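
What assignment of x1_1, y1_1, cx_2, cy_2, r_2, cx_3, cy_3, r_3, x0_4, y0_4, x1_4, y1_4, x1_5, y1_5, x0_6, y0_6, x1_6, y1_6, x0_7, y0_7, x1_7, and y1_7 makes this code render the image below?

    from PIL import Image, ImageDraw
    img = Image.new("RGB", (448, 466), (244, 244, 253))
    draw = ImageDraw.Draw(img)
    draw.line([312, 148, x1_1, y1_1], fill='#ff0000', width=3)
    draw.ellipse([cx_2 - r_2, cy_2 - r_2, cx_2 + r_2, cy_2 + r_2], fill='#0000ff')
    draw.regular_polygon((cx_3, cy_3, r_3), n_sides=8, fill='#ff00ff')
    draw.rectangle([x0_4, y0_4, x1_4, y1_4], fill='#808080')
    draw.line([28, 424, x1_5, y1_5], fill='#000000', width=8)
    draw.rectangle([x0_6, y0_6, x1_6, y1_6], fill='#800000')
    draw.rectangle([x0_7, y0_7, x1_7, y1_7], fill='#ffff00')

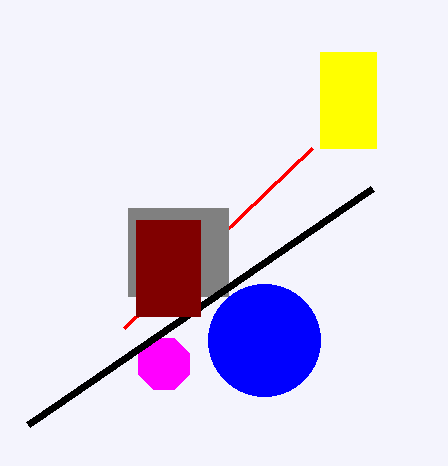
x1_1 = 124, y1_1 = 328, cx_2 = 264, cy_2 = 340, r_2 = 56, cx_3 = 164, cy_3 = 364, r_3 = 28, x0_4 = 128, y0_4 = 208, x1_4 = 228, y1_4 = 296, x1_5 = 372, y1_5 = 188, x0_6 = 136, y0_6 = 220, x1_6 = 200, y1_6 = 316, x0_7 = 320, y0_7 = 52, x1_7 = 376, y1_7 = 148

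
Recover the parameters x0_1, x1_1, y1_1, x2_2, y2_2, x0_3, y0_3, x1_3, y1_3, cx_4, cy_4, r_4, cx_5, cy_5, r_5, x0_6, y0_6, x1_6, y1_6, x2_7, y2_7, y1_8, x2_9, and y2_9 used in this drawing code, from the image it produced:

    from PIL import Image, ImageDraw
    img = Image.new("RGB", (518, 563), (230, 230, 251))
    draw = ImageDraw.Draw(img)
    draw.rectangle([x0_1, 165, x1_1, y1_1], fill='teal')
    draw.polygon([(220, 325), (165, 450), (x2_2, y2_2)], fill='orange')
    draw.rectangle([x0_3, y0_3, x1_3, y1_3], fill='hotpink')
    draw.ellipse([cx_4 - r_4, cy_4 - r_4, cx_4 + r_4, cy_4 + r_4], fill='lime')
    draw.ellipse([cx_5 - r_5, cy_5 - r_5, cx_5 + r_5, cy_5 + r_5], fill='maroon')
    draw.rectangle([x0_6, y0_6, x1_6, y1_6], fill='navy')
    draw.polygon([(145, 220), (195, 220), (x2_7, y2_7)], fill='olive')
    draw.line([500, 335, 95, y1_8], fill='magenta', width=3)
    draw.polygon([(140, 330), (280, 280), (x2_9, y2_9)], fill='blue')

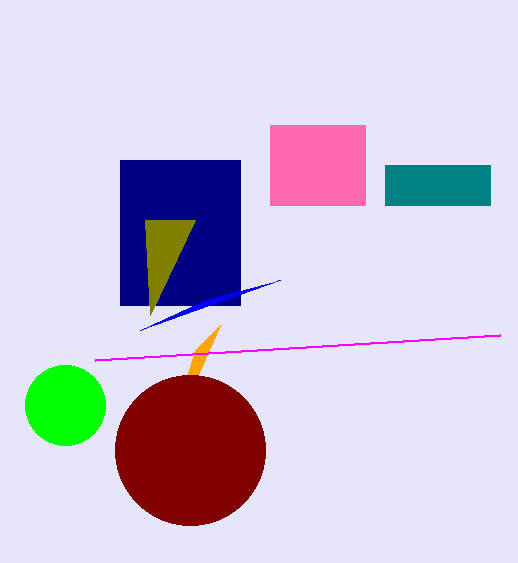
x0_1 = 385, x1_1 = 490, y1_1 = 205, x2_2 = 195, y2_2 = 350, x0_3 = 270, y0_3 = 125, x1_3 = 365, y1_3 = 205, cx_4 = 65, cy_4 = 405, r_4 = 40, cx_5 = 190, cy_5 = 450, r_5 = 75, x0_6 = 120, y0_6 = 160, x1_6 = 240, y1_6 = 305, x2_7 = 150, y2_7 = 315, y1_8 = 360, x2_9 = 205, y2_9 = 300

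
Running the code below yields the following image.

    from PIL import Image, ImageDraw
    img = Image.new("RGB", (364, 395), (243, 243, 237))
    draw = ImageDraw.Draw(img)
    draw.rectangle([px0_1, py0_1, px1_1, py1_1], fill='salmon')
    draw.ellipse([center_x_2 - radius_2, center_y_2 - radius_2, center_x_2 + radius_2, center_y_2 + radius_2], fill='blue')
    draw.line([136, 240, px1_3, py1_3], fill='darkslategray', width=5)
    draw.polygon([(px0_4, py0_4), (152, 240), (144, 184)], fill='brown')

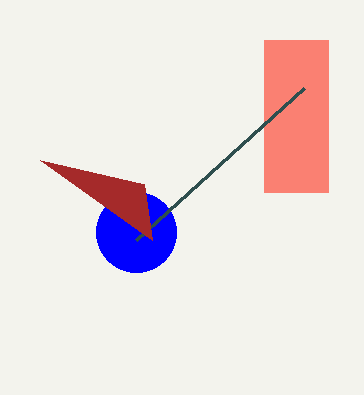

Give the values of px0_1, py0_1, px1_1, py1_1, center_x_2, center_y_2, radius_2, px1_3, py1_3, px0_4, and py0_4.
px0_1 = 264
py0_1 = 40
px1_1 = 328
py1_1 = 192
center_x_2 = 136
center_y_2 = 232
radius_2 = 40
px1_3 = 304
py1_3 = 88
px0_4 = 40
py0_4 = 160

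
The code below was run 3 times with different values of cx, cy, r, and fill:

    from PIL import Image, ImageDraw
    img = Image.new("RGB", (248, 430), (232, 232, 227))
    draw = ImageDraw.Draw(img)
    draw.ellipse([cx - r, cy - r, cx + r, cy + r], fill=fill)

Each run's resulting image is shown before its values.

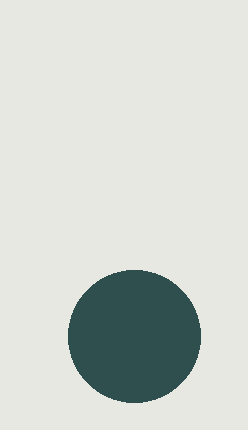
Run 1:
cx = 134, cy = 336, r = 66, fill = 'darkslategray'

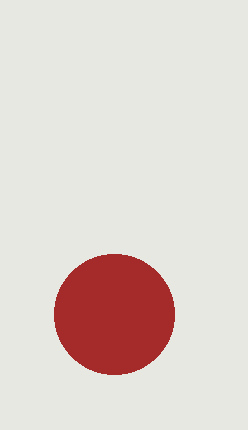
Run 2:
cx = 114
cy = 314
r = 60
fill = 'brown'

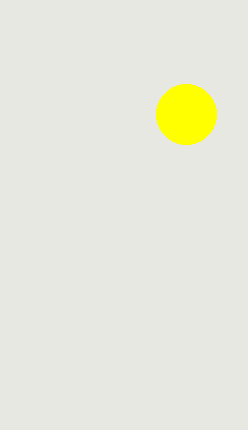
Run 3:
cx = 186
cy = 114
r = 30
fill = 'yellow'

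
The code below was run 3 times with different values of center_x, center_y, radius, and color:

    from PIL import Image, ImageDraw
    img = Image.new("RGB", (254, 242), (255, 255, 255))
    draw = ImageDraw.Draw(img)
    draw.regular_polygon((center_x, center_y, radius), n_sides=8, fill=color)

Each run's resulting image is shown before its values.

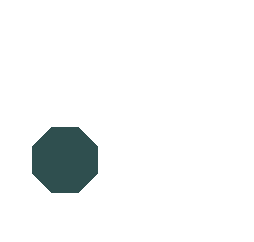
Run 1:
center_x = 65
center_y = 160
radius = 35
color = 'darkslategray'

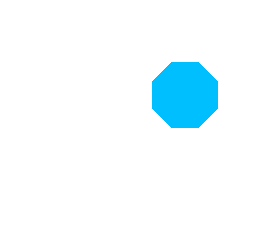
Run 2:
center_x = 185
center_y = 95
radius = 35
color = 'deepskyblue'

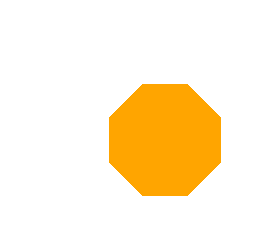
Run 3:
center_x = 165
center_y = 140
radius = 60
color = 'orange'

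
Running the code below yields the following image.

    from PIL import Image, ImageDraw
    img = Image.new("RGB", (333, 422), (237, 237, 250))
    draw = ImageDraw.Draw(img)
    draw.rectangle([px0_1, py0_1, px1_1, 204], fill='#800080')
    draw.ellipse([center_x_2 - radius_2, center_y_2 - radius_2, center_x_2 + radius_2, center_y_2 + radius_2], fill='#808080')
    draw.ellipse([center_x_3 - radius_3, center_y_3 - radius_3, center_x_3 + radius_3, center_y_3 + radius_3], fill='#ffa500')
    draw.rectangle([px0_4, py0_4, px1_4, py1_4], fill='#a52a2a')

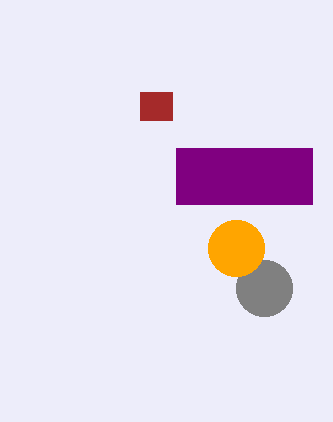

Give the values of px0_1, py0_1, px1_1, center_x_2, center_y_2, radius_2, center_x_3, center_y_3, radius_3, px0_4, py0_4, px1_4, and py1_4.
px0_1 = 176
py0_1 = 148
px1_1 = 312
center_x_2 = 264
center_y_2 = 288
radius_2 = 28
center_x_3 = 236
center_y_3 = 248
radius_3 = 28
px0_4 = 140
py0_4 = 92
px1_4 = 172
py1_4 = 120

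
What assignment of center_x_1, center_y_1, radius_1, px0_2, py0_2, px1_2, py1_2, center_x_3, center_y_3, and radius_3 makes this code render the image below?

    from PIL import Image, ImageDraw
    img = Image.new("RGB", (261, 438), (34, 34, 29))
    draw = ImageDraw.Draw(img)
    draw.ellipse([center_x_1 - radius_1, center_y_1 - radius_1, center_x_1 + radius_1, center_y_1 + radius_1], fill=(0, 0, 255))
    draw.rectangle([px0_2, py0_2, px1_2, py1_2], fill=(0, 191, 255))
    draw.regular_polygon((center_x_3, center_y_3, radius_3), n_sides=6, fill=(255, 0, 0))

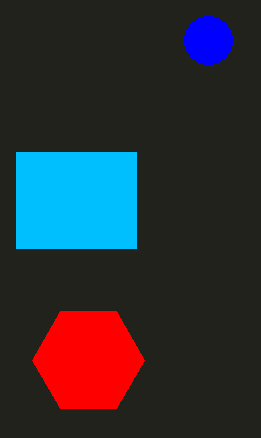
center_x_1 = 208, center_y_1 = 40, radius_1 = 24, px0_2 = 16, py0_2 = 152, px1_2 = 136, py1_2 = 248, center_x_3 = 88, center_y_3 = 360, radius_3 = 56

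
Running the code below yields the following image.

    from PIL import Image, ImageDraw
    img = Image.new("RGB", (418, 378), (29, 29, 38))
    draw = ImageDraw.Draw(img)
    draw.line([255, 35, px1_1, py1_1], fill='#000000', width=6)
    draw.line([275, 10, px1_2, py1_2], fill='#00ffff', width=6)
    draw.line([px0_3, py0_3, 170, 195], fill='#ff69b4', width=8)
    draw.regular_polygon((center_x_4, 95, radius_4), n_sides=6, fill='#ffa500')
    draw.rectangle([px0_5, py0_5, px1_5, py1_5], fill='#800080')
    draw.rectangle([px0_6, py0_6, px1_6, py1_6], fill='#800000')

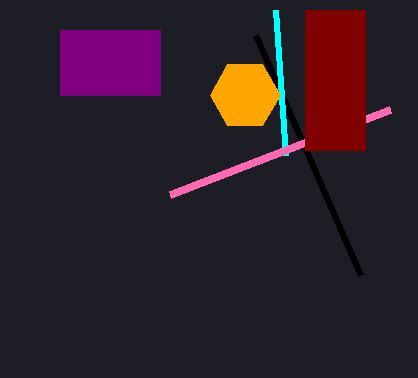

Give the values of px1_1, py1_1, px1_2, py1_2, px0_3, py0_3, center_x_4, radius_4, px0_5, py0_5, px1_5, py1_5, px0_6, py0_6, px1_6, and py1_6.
px1_1 = 360; py1_1 = 275; px1_2 = 285; py1_2 = 155; px0_3 = 390; py0_3 = 110; center_x_4 = 245; radius_4 = 35; px0_5 = 60; py0_5 = 30; px1_5 = 160; py1_5 = 95; px0_6 = 305; py0_6 = 10; px1_6 = 365; py1_6 = 150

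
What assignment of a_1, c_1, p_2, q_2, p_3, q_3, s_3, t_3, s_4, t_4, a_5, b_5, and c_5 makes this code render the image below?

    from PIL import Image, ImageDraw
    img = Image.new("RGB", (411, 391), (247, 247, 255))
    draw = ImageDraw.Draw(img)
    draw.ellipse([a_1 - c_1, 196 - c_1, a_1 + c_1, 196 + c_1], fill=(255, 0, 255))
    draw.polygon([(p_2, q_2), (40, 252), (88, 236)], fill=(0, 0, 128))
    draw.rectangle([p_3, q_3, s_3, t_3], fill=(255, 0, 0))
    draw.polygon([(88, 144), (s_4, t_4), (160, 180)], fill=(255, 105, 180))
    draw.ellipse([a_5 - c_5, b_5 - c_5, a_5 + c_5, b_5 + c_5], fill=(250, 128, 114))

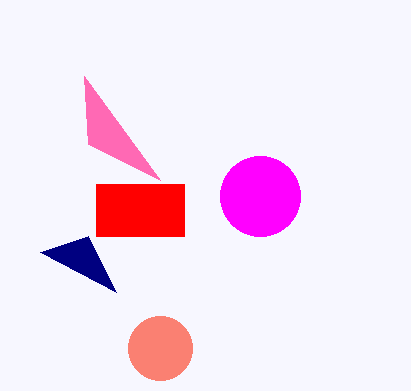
a_1 = 260
c_1 = 40
p_2 = 116
q_2 = 292
p_3 = 96
q_3 = 184
s_3 = 184
t_3 = 236
s_4 = 84
t_4 = 76
a_5 = 160
b_5 = 348
c_5 = 32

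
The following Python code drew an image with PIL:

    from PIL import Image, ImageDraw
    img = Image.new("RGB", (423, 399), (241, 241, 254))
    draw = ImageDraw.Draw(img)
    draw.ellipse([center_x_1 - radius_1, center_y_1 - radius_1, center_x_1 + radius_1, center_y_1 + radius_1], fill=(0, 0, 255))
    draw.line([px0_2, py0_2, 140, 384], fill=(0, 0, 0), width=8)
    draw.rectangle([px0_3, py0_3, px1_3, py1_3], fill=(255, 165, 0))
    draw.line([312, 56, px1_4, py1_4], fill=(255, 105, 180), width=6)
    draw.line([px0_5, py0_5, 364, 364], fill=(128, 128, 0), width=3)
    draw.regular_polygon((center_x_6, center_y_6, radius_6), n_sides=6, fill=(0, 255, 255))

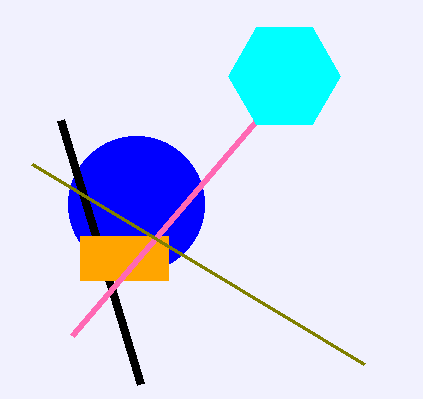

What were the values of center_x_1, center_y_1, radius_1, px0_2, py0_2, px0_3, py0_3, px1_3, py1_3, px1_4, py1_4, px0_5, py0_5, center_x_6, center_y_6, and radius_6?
center_x_1 = 136
center_y_1 = 204
radius_1 = 68
px0_2 = 60
py0_2 = 120
px0_3 = 80
py0_3 = 236
px1_3 = 168
py1_3 = 280
px1_4 = 72
py1_4 = 336
px0_5 = 32
py0_5 = 164
center_x_6 = 284
center_y_6 = 76
radius_6 = 56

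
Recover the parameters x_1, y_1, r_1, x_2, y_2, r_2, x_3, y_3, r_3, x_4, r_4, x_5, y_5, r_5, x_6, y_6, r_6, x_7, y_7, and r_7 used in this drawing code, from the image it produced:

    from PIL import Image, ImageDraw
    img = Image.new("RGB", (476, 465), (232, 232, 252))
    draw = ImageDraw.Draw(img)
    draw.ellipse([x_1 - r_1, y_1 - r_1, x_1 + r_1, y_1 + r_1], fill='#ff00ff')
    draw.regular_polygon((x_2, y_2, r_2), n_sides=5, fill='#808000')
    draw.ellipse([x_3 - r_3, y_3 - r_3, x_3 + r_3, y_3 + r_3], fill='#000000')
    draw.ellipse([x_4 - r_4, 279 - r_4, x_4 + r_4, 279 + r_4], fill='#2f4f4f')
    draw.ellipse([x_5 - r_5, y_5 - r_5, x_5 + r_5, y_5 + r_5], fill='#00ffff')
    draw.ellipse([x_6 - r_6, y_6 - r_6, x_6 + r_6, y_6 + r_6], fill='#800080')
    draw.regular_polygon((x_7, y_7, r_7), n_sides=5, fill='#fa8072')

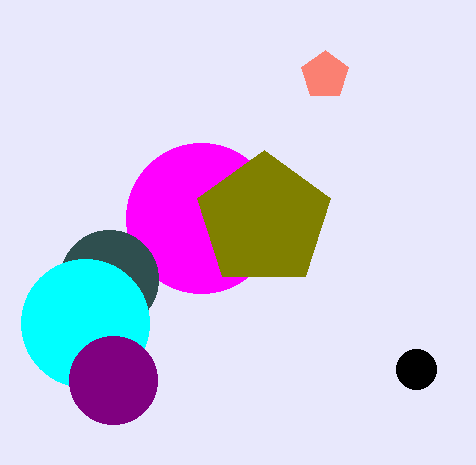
x_1 = 201
y_1 = 218
r_1 = 75
x_2 = 264
y_2 = 220
r_2 = 70
x_3 = 416
y_3 = 369
r_3 = 20
x_4 = 109
r_4 = 49
x_5 = 85
y_5 = 323
r_5 = 64
x_6 = 113
y_6 = 380
r_6 = 44
x_7 = 325
y_7 = 75
r_7 = 25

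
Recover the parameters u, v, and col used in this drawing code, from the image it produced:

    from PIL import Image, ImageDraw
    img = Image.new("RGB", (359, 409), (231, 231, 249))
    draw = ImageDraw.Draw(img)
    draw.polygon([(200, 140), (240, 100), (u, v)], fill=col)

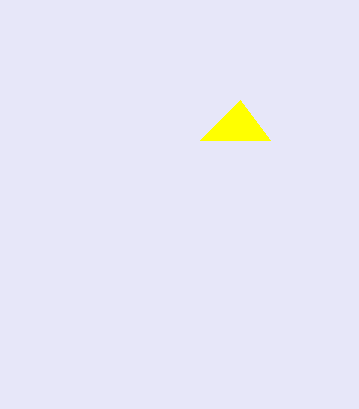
u = 270, v = 140, col = 'yellow'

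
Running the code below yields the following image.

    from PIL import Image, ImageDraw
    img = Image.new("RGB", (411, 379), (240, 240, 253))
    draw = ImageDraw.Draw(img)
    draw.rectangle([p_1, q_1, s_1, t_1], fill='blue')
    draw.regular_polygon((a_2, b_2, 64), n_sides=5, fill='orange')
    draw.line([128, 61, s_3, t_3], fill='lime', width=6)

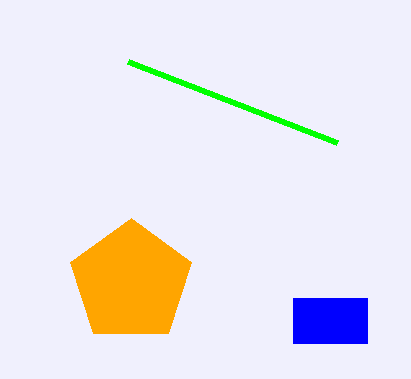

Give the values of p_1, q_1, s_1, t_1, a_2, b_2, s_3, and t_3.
p_1 = 293
q_1 = 298
s_1 = 367
t_1 = 343
a_2 = 131
b_2 = 282
s_3 = 337
t_3 = 142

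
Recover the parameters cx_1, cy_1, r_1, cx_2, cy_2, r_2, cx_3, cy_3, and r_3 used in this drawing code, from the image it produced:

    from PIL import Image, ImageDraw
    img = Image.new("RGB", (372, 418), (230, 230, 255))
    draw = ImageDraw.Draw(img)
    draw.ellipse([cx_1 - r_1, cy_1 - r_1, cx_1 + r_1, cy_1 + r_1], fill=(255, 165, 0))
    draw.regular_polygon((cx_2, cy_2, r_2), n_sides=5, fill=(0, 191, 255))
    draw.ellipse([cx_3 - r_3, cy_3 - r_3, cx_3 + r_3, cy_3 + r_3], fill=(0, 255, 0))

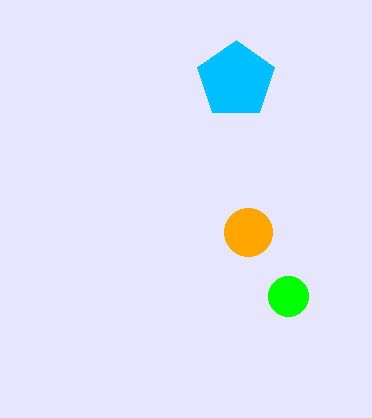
cx_1 = 248; cy_1 = 232; r_1 = 24; cx_2 = 236; cy_2 = 80; r_2 = 40; cx_3 = 288; cy_3 = 296; r_3 = 20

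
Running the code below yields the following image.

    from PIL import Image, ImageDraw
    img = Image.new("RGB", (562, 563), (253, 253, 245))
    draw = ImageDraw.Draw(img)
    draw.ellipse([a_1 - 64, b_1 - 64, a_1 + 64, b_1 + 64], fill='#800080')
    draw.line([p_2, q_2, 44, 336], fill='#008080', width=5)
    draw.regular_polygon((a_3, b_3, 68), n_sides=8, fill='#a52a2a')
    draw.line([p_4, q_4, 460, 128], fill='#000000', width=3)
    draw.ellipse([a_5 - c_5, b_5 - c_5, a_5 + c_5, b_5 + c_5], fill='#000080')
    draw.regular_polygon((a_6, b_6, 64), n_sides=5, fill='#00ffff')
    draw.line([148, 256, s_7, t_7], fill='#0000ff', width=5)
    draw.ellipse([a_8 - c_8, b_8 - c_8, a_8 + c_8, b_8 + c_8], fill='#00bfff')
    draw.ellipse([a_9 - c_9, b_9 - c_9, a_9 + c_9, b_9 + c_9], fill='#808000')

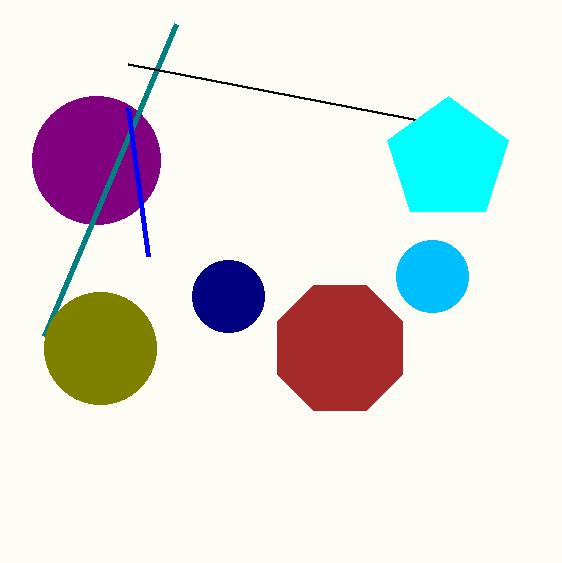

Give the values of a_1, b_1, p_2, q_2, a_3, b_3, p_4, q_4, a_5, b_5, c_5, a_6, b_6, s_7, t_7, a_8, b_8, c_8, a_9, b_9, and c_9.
a_1 = 96; b_1 = 160; p_2 = 176; q_2 = 24; a_3 = 340; b_3 = 348; p_4 = 128; q_4 = 64; a_5 = 228; b_5 = 296; c_5 = 36; a_6 = 448; b_6 = 160; s_7 = 128; t_7 = 108; a_8 = 432; b_8 = 276; c_8 = 36; a_9 = 100; b_9 = 348; c_9 = 56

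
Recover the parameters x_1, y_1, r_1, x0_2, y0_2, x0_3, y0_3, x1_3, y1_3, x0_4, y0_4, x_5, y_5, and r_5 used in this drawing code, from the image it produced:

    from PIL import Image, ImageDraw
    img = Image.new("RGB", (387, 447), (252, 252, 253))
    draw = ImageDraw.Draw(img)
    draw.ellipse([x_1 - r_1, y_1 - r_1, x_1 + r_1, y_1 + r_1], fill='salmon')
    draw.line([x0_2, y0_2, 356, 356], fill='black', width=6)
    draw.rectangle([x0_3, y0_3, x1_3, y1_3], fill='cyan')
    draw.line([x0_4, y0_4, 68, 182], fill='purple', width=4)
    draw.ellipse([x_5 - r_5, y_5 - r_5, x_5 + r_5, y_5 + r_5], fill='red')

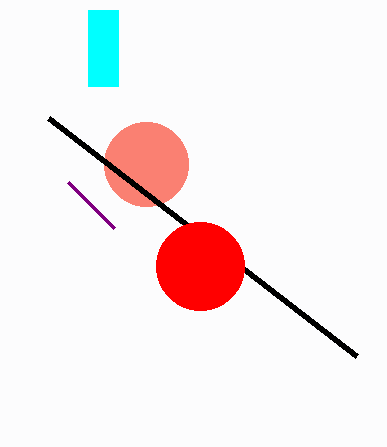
x_1 = 146, y_1 = 164, r_1 = 42, x0_2 = 48, y0_2 = 118, x0_3 = 88, y0_3 = 10, x1_3 = 118, y1_3 = 86, x0_4 = 114, y0_4 = 228, x_5 = 200, y_5 = 266, r_5 = 44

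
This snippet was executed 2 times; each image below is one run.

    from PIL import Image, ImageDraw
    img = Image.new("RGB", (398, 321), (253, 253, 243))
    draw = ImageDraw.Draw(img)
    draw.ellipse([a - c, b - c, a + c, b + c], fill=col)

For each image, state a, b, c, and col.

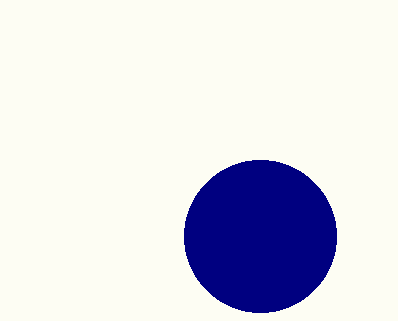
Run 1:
a = 260, b = 236, c = 76, col = 'navy'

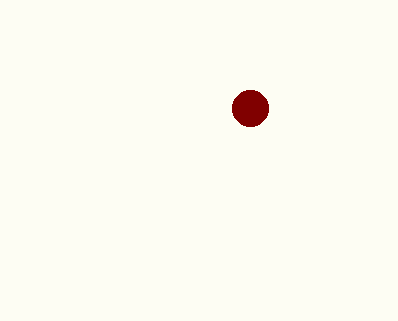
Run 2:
a = 250
b = 108
c = 18
col = 'maroon'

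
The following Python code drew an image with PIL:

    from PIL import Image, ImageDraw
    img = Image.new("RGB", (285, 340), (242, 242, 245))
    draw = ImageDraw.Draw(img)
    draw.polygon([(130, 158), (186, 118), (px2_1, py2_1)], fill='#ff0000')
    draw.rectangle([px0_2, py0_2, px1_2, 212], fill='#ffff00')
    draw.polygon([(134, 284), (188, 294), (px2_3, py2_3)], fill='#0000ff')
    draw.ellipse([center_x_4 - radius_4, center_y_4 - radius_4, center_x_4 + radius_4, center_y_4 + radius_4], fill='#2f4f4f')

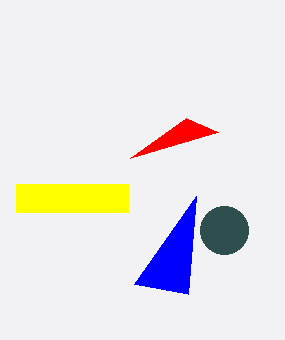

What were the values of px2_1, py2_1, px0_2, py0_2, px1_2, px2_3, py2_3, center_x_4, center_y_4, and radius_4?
px2_1 = 218
py2_1 = 132
px0_2 = 16
py0_2 = 184
px1_2 = 128
px2_3 = 196
py2_3 = 196
center_x_4 = 224
center_y_4 = 230
radius_4 = 24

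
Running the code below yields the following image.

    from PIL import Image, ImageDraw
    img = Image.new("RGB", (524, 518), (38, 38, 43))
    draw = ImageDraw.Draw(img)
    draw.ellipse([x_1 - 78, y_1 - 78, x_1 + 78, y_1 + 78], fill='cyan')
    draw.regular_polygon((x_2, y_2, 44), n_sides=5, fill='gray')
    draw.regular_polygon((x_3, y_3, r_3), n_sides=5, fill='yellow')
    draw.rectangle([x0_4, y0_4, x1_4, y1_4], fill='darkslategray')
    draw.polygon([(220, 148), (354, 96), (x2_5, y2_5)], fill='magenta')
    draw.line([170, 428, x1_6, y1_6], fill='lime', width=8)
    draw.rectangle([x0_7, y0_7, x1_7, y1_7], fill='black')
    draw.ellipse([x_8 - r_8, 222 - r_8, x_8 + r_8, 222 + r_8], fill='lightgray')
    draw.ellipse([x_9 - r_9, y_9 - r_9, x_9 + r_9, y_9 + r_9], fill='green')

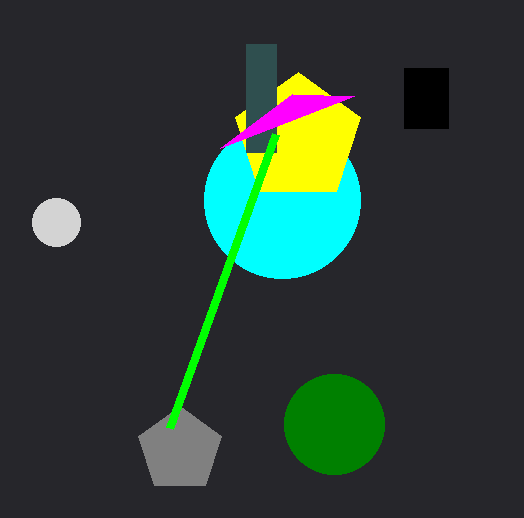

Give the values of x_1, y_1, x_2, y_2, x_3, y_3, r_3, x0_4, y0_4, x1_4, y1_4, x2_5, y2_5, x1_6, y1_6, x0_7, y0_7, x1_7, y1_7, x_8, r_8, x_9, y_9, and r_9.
x_1 = 282, y_1 = 200, x_2 = 180, y_2 = 450, x_3 = 298, y_3 = 138, r_3 = 66, x0_4 = 246, y0_4 = 44, x1_4 = 276, y1_4 = 152, x2_5 = 292, y2_5 = 94, x1_6 = 276, y1_6 = 134, x0_7 = 404, y0_7 = 68, x1_7 = 448, y1_7 = 128, x_8 = 56, r_8 = 24, x_9 = 334, y_9 = 424, r_9 = 50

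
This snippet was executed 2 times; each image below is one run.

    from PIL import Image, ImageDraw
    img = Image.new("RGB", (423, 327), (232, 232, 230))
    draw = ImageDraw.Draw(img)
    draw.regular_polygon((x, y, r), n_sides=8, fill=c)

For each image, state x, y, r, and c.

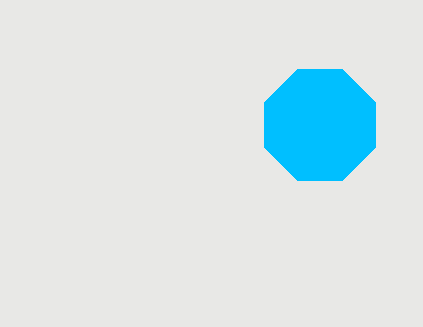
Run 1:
x = 320; y = 125; r = 60; c = 'deepskyblue'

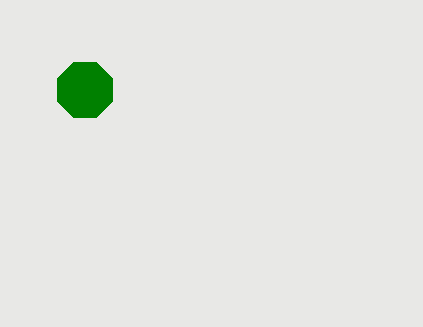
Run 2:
x = 85, y = 90, r = 30, c = 'green'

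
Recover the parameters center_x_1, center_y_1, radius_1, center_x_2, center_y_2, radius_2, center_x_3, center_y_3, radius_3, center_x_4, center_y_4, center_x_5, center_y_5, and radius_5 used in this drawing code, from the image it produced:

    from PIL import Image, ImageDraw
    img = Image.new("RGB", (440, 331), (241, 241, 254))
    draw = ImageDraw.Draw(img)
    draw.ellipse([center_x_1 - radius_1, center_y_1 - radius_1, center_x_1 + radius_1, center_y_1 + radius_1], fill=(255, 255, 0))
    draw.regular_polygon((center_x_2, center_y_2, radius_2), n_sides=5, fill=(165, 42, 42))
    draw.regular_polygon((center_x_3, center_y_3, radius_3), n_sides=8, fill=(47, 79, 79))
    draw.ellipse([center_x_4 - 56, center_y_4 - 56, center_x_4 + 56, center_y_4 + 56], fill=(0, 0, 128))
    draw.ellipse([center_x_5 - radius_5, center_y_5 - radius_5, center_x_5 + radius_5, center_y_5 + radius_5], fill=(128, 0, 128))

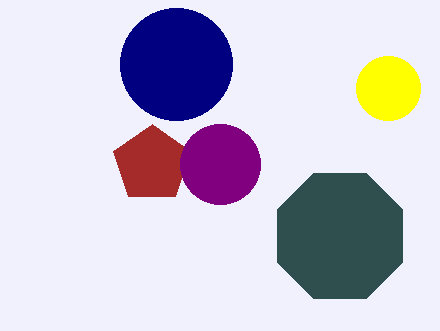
center_x_1 = 388; center_y_1 = 88; radius_1 = 32; center_x_2 = 152; center_y_2 = 164; radius_2 = 40; center_x_3 = 340; center_y_3 = 236; radius_3 = 68; center_x_4 = 176; center_y_4 = 64; center_x_5 = 220; center_y_5 = 164; radius_5 = 40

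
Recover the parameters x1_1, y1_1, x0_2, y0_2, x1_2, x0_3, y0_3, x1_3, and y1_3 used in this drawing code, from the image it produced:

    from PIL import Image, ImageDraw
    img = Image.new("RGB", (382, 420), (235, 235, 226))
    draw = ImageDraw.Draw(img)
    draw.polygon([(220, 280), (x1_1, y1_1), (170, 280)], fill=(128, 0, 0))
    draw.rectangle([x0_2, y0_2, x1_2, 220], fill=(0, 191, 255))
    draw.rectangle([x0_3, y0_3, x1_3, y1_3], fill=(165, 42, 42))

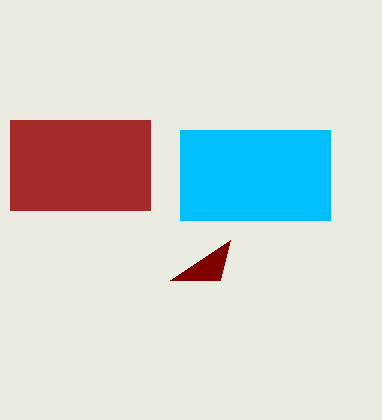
x1_1 = 230, y1_1 = 240, x0_2 = 180, y0_2 = 130, x1_2 = 330, x0_3 = 10, y0_3 = 120, x1_3 = 150, y1_3 = 210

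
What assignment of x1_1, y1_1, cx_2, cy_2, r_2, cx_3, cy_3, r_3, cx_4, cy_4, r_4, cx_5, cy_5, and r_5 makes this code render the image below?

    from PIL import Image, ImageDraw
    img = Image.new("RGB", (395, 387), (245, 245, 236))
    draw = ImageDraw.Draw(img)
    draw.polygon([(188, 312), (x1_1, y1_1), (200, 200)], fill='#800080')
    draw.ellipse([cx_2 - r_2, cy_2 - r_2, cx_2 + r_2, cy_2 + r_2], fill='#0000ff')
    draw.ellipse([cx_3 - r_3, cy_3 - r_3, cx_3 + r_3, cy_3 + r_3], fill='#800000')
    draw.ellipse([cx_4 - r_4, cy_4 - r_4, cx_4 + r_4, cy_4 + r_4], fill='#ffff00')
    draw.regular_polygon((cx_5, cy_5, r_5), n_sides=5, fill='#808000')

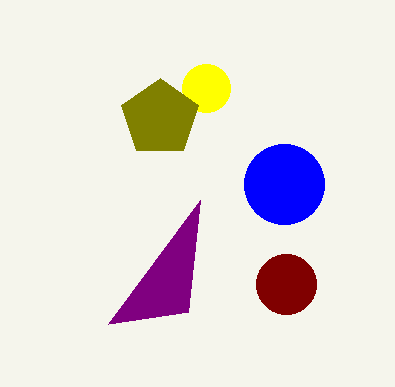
x1_1 = 108; y1_1 = 324; cx_2 = 284; cy_2 = 184; r_2 = 40; cx_3 = 286; cy_3 = 284; r_3 = 30; cx_4 = 206; cy_4 = 88; r_4 = 24; cx_5 = 160; cy_5 = 118; r_5 = 40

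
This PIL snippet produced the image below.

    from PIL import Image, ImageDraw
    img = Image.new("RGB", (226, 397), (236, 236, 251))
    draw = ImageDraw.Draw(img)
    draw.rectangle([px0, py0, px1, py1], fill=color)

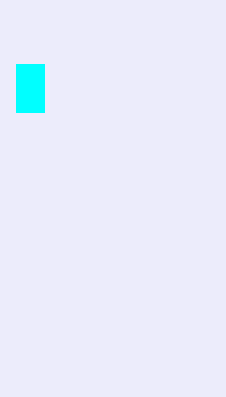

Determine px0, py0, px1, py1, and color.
px0 = 16; py0 = 64; px1 = 44; py1 = 112; color = 'cyan'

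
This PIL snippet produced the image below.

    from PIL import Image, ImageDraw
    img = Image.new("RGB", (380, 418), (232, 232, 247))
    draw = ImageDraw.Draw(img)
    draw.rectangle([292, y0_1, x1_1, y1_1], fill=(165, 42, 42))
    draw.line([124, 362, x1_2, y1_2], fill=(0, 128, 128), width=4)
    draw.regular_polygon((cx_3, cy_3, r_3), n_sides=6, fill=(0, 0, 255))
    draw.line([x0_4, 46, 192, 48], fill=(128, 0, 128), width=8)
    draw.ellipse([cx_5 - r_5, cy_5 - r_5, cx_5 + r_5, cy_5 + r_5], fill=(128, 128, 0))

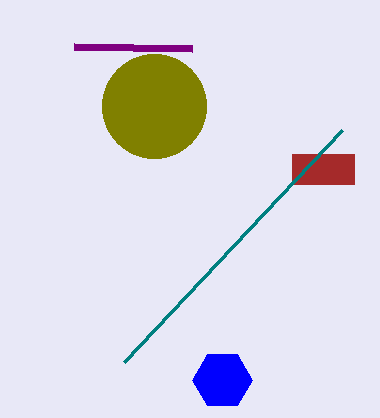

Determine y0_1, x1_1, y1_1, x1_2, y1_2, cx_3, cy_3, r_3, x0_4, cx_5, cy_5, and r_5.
y0_1 = 154
x1_1 = 354
y1_1 = 184
x1_2 = 342
y1_2 = 130
cx_3 = 222
cy_3 = 380
r_3 = 30
x0_4 = 74
cx_5 = 154
cy_5 = 106
r_5 = 52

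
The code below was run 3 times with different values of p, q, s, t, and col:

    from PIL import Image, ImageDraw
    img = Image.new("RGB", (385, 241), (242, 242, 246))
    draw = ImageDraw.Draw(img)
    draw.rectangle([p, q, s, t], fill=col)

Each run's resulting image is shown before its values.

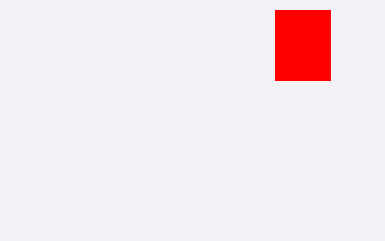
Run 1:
p = 275
q = 10
s = 330
t = 80
col = 'red'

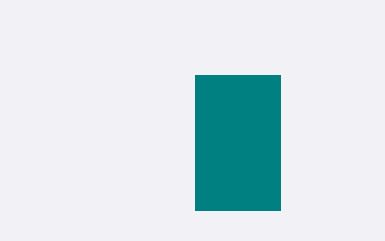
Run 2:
p = 195; q = 75; s = 280; t = 210; col = 'teal'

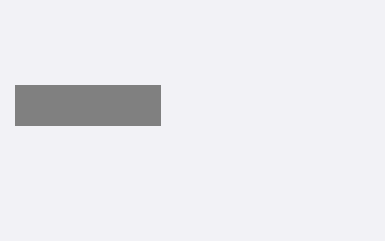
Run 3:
p = 15
q = 85
s = 160
t = 125
col = 'gray'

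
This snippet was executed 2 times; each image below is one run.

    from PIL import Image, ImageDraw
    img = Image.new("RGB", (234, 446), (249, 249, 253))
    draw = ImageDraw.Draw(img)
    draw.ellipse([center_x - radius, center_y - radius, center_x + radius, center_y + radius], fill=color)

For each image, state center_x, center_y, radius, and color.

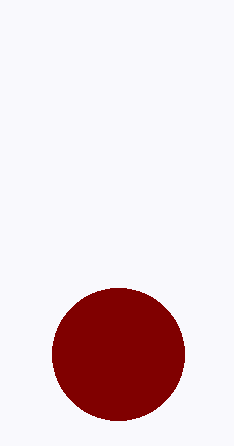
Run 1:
center_x = 118; center_y = 354; radius = 66; color = 'maroon'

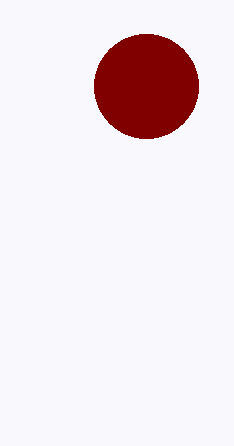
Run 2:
center_x = 146; center_y = 86; radius = 52; color = 'maroon'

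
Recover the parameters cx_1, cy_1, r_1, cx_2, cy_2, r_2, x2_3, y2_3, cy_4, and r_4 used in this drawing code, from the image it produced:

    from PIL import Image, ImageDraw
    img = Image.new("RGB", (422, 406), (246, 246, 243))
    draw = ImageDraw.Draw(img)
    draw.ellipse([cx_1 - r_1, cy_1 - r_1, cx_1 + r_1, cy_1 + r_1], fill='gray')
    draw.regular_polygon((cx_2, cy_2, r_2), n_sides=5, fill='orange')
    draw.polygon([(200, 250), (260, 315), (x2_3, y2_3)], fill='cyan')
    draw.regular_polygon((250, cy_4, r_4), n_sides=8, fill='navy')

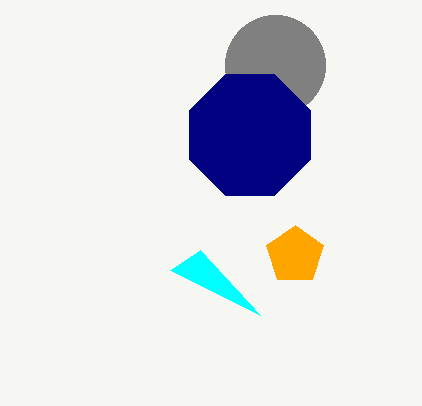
cx_1 = 275; cy_1 = 65; r_1 = 50; cx_2 = 295; cy_2 = 255; r_2 = 30; x2_3 = 170; y2_3 = 270; cy_4 = 135; r_4 = 65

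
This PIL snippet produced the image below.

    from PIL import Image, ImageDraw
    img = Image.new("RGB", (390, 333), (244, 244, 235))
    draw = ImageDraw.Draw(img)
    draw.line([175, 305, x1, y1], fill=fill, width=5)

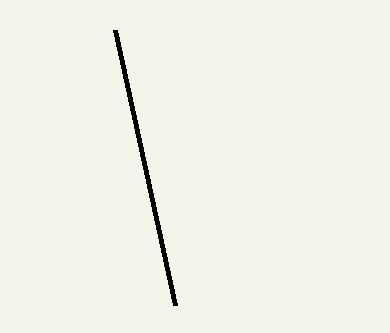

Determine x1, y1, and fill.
x1 = 115; y1 = 30; fill = 'black'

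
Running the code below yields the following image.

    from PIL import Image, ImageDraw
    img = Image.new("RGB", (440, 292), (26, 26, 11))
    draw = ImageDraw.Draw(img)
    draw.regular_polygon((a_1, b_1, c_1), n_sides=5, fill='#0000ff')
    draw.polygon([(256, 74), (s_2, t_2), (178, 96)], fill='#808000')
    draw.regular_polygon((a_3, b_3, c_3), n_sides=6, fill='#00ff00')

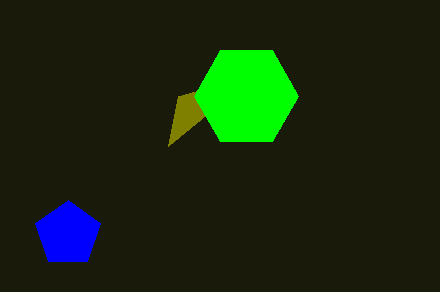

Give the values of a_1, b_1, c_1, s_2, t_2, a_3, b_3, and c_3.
a_1 = 68, b_1 = 234, c_1 = 34, s_2 = 168, t_2 = 146, a_3 = 246, b_3 = 96, c_3 = 52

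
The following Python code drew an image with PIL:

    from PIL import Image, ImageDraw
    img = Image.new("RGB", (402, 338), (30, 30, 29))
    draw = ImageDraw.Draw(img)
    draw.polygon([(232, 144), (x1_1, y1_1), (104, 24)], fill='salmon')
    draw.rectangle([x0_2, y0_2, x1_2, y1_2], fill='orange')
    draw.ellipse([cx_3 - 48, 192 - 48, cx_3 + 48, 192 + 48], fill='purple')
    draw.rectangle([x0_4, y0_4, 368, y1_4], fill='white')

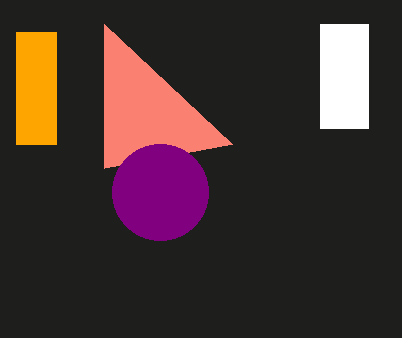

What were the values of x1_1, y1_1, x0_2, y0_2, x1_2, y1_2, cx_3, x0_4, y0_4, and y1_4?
x1_1 = 104
y1_1 = 168
x0_2 = 16
y0_2 = 32
x1_2 = 56
y1_2 = 144
cx_3 = 160
x0_4 = 320
y0_4 = 24
y1_4 = 128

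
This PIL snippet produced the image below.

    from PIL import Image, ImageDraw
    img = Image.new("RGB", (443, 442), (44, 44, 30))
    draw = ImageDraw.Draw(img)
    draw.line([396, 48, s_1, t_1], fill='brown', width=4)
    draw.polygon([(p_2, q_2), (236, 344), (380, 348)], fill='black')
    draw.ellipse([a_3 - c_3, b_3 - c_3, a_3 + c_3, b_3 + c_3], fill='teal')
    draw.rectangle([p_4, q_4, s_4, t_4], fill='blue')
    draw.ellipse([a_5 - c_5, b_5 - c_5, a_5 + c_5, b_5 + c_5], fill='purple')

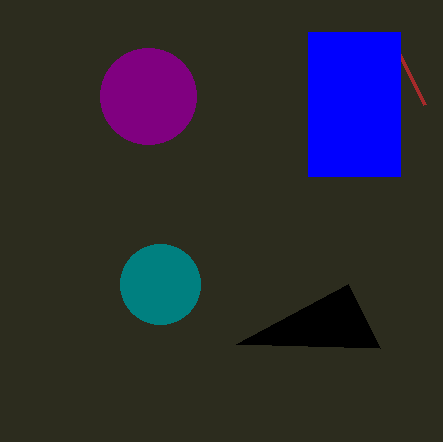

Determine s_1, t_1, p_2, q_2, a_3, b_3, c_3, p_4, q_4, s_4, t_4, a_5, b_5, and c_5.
s_1 = 424
t_1 = 104
p_2 = 348
q_2 = 284
a_3 = 160
b_3 = 284
c_3 = 40
p_4 = 308
q_4 = 32
s_4 = 400
t_4 = 176
a_5 = 148
b_5 = 96
c_5 = 48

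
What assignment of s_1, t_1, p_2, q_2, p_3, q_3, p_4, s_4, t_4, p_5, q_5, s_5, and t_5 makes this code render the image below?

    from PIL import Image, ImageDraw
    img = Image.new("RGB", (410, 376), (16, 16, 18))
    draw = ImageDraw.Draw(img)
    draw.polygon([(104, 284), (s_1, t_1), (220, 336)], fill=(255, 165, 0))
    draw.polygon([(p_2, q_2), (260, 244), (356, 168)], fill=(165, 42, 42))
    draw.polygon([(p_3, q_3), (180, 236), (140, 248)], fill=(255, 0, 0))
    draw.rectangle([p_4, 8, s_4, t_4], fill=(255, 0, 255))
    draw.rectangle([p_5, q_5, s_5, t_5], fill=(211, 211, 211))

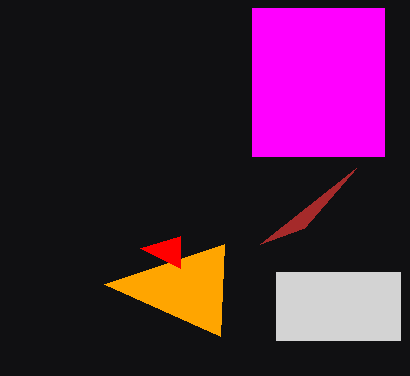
s_1 = 224
t_1 = 244
p_2 = 304
q_2 = 228
p_3 = 180
q_3 = 268
p_4 = 252
s_4 = 384
t_4 = 156
p_5 = 276
q_5 = 272
s_5 = 400
t_5 = 340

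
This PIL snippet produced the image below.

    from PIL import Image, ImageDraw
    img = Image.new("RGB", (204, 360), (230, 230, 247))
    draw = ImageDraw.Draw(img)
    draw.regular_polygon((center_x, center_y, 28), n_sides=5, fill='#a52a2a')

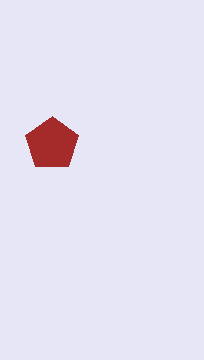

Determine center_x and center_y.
center_x = 52, center_y = 144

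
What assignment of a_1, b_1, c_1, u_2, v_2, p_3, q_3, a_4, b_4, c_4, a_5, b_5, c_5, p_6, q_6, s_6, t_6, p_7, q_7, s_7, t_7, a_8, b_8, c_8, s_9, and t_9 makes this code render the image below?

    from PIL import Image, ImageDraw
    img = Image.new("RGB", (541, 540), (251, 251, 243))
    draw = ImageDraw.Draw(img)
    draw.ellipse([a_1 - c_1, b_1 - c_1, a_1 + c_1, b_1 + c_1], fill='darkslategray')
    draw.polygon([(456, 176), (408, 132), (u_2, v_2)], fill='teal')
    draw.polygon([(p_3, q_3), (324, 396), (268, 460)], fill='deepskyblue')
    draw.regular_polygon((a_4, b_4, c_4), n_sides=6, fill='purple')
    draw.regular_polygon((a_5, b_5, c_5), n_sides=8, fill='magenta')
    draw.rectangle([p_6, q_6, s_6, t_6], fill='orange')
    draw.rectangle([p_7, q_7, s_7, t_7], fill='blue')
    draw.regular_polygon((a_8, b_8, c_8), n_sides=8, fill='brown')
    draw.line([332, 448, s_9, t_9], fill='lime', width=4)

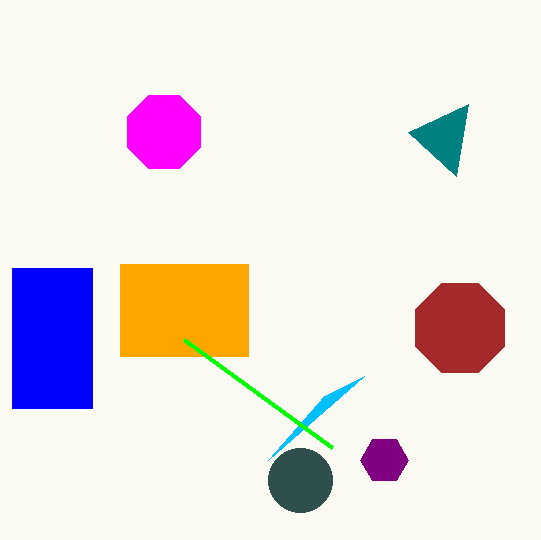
a_1 = 300, b_1 = 480, c_1 = 32, u_2 = 468, v_2 = 104, p_3 = 364, q_3 = 376, a_4 = 384, b_4 = 460, c_4 = 24, a_5 = 164, b_5 = 132, c_5 = 40, p_6 = 120, q_6 = 264, s_6 = 248, t_6 = 356, p_7 = 12, q_7 = 268, s_7 = 92, t_7 = 408, a_8 = 460, b_8 = 328, c_8 = 48, s_9 = 184, t_9 = 340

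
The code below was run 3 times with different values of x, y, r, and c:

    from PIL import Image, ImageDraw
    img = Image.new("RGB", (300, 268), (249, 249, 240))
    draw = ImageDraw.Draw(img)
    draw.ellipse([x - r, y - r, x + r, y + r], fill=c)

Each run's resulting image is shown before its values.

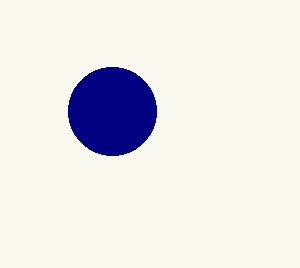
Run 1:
x = 112, y = 111, r = 44, c = 'navy'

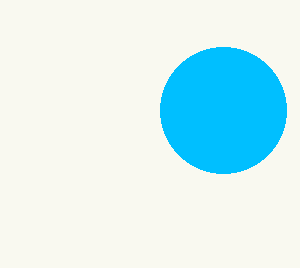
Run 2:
x = 223; y = 110; r = 63; c = 'deepskyblue'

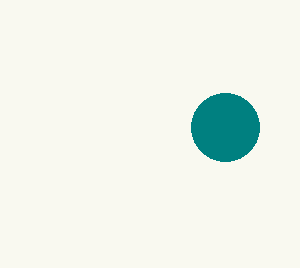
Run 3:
x = 225
y = 127
r = 34
c = 'teal'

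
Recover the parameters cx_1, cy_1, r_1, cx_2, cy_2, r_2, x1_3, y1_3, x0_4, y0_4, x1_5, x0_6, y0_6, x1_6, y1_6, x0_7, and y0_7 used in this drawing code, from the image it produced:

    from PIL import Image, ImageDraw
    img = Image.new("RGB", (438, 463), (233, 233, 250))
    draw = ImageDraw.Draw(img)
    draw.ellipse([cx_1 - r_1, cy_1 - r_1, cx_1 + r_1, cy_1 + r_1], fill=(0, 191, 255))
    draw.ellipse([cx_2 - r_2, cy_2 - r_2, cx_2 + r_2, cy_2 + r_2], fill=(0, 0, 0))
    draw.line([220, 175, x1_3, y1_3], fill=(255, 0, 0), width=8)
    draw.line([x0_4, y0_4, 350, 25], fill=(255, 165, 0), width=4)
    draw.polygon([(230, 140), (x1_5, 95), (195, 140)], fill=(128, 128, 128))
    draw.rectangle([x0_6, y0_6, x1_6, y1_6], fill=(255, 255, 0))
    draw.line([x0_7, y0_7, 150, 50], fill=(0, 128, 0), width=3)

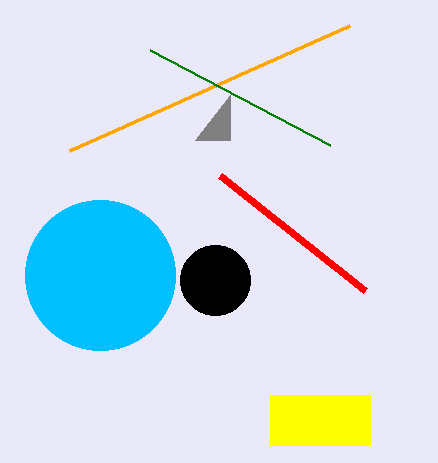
cx_1 = 100
cy_1 = 275
r_1 = 75
cx_2 = 215
cy_2 = 280
r_2 = 35
x1_3 = 365
y1_3 = 290
x0_4 = 70
y0_4 = 150
x1_5 = 230
x0_6 = 270
y0_6 = 395
x1_6 = 370
y1_6 = 445
x0_7 = 330
y0_7 = 145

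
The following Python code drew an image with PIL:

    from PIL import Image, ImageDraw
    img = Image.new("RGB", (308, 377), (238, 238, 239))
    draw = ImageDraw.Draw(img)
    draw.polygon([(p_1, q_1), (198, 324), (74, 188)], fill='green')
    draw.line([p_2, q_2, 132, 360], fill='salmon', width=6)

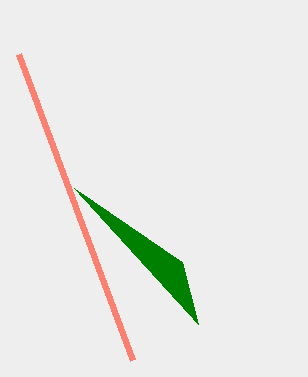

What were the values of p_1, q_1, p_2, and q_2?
p_1 = 182; q_1 = 262; p_2 = 18; q_2 = 54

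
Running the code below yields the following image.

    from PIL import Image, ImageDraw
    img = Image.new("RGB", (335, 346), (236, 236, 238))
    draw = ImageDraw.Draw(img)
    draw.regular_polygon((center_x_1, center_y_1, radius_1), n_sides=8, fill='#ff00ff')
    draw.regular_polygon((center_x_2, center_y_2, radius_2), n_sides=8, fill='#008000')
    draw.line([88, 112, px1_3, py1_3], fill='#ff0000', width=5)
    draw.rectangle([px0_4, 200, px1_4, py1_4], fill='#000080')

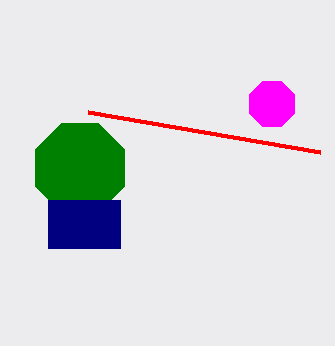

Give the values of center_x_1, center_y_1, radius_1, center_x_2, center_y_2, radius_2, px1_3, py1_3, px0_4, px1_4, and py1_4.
center_x_1 = 272
center_y_1 = 104
radius_1 = 24
center_x_2 = 80
center_y_2 = 168
radius_2 = 48
px1_3 = 320
py1_3 = 152
px0_4 = 48
px1_4 = 120
py1_4 = 248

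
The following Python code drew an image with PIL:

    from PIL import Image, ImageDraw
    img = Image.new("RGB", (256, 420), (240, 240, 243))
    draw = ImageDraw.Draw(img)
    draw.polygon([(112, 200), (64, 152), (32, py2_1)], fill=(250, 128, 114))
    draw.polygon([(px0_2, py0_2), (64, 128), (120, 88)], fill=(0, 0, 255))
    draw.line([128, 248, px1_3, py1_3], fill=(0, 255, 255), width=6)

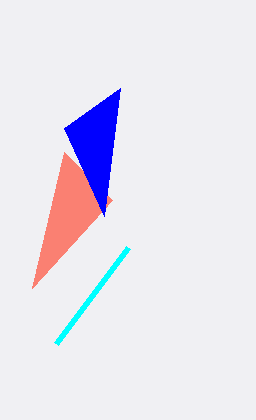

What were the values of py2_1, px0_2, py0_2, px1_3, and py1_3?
py2_1 = 288
px0_2 = 104
py0_2 = 216
px1_3 = 56
py1_3 = 344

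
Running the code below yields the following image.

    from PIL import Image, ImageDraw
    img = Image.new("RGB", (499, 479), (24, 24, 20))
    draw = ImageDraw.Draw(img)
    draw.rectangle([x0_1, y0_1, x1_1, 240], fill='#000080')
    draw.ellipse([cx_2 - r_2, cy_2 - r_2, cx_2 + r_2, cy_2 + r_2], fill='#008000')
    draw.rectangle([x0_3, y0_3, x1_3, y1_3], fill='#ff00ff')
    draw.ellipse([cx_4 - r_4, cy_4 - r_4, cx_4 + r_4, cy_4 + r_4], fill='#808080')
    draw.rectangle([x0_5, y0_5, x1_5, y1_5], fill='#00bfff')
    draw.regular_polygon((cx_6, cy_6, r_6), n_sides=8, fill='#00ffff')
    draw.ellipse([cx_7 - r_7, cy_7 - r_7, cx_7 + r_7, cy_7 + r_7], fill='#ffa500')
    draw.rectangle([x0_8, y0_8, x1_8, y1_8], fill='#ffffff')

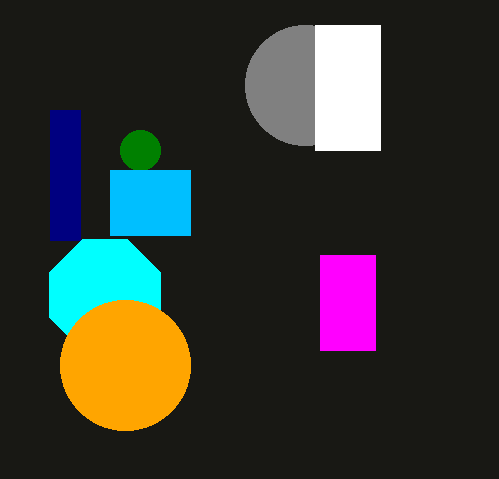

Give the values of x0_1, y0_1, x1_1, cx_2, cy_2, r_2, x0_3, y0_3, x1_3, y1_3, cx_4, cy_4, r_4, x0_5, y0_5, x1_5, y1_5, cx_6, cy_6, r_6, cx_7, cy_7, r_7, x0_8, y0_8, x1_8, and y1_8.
x0_1 = 50, y0_1 = 110, x1_1 = 80, cx_2 = 140, cy_2 = 150, r_2 = 20, x0_3 = 320, y0_3 = 255, x1_3 = 375, y1_3 = 350, cx_4 = 305, cy_4 = 85, r_4 = 60, x0_5 = 110, y0_5 = 170, x1_5 = 190, y1_5 = 235, cx_6 = 105, cy_6 = 295, r_6 = 60, cx_7 = 125, cy_7 = 365, r_7 = 65, x0_8 = 315, y0_8 = 25, x1_8 = 380, y1_8 = 150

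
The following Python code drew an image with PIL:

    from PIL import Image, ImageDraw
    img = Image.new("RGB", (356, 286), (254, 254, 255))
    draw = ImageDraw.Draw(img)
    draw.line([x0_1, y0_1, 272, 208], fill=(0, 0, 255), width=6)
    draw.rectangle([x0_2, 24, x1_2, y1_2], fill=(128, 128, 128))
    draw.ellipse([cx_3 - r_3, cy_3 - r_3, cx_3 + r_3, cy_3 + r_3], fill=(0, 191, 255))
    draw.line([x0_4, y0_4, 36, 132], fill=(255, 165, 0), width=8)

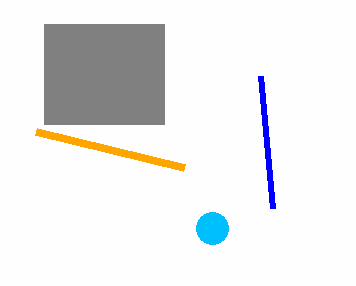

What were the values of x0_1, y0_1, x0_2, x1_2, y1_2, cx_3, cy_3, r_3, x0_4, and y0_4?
x0_1 = 260, y0_1 = 76, x0_2 = 44, x1_2 = 164, y1_2 = 124, cx_3 = 212, cy_3 = 228, r_3 = 16, x0_4 = 184, y0_4 = 168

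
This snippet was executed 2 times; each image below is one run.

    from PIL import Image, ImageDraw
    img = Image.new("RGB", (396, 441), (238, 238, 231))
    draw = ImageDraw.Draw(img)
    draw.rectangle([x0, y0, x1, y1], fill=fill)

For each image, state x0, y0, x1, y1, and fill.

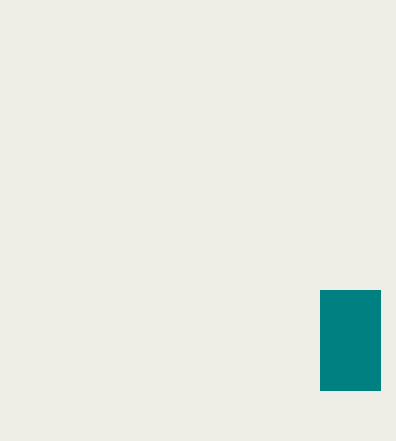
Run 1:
x0 = 320, y0 = 290, x1 = 380, y1 = 390, fill = 'teal'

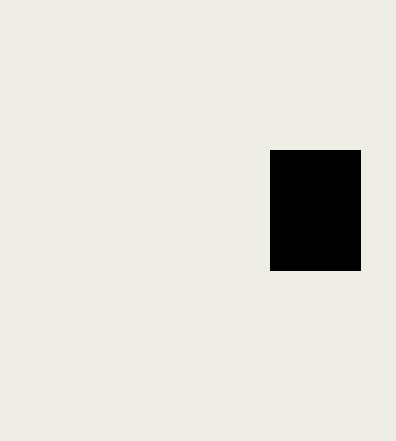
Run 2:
x0 = 270
y0 = 150
x1 = 360
y1 = 270
fill = 'black'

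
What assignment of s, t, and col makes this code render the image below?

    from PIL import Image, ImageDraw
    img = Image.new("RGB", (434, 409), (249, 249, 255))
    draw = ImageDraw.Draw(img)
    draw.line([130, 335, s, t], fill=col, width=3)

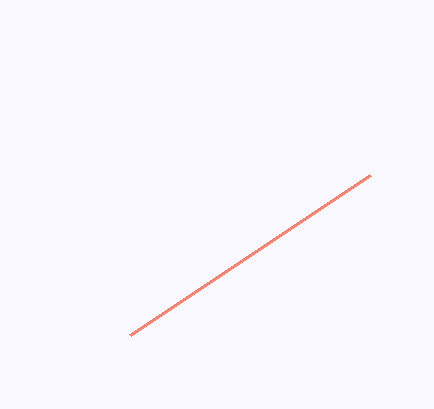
s = 370; t = 175; col = 'salmon'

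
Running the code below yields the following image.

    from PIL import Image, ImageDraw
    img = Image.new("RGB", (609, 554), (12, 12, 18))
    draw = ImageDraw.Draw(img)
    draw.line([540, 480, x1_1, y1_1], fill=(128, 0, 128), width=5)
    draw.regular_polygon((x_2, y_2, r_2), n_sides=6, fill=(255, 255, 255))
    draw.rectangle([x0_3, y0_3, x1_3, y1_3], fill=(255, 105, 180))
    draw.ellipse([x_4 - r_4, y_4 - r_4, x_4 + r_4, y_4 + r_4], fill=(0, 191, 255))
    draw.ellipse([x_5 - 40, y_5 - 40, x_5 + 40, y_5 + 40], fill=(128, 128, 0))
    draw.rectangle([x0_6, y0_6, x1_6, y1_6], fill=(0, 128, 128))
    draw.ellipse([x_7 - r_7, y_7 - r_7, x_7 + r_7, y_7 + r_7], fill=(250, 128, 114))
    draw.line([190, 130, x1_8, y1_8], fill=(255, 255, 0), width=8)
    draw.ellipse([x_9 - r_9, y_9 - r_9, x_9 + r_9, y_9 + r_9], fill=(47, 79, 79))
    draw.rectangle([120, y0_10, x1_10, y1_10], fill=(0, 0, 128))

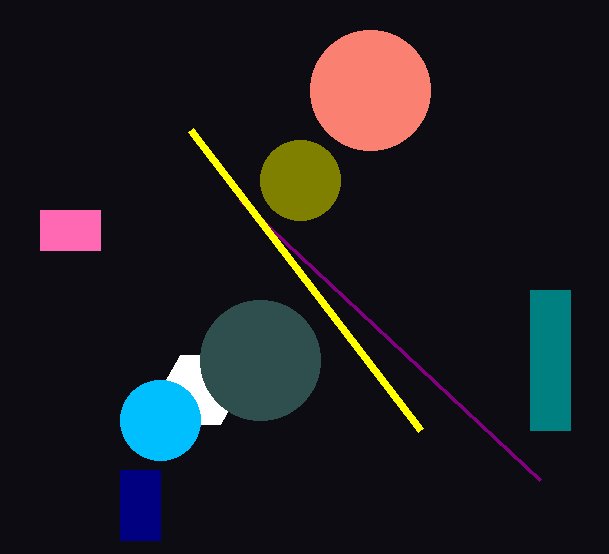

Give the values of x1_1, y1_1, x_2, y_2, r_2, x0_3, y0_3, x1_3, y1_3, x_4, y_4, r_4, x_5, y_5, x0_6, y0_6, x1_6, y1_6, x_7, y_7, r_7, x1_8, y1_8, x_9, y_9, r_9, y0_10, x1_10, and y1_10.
x1_1 = 240; y1_1 = 200; x_2 = 200; y_2 = 390; r_2 = 40; x0_3 = 40; y0_3 = 210; x1_3 = 100; y1_3 = 250; x_4 = 160; y_4 = 420; r_4 = 40; x_5 = 300; y_5 = 180; x0_6 = 530; y0_6 = 290; x1_6 = 570; y1_6 = 430; x_7 = 370; y_7 = 90; r_7 = 60; x1_8 = 420; y1_8 = 430; x_9 = 260; y_9 = 360; r_9 = 60; y0_10 = 470; x1_10 = 160; y1_10 = 540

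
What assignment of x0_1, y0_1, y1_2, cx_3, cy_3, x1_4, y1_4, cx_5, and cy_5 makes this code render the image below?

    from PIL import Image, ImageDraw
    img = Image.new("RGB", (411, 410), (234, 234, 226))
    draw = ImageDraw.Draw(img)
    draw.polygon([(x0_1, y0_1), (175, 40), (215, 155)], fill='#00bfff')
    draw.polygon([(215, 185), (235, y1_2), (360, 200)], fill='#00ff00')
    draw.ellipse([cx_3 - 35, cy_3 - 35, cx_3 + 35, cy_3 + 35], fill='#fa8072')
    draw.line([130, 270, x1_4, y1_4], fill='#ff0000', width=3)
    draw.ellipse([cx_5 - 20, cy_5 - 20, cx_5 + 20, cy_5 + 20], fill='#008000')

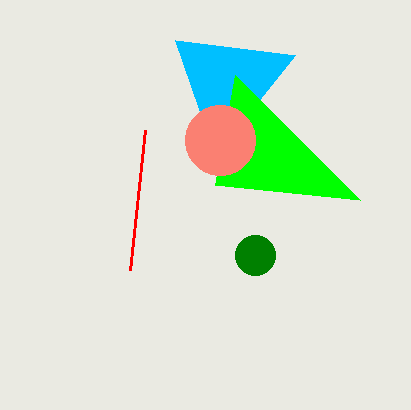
x0_1 = 295, y0_1 = 55, y1_2 = 75, cx_3 = 220, cy_3 = 140, x1_4 = 145, y1_4 = 130, cx_5 = 255, cy_5 = 255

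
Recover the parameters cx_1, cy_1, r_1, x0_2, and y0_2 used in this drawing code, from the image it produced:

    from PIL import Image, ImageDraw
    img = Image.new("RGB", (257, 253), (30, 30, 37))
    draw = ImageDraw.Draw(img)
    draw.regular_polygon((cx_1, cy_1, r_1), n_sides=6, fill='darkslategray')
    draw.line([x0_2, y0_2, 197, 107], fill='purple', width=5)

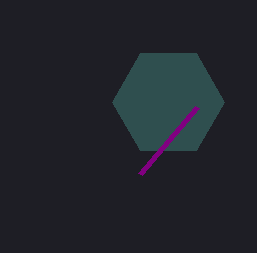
cx_1 = 168, cy_1 = 102, r_1 = 56, x0_2 = 140, y0_2 = 174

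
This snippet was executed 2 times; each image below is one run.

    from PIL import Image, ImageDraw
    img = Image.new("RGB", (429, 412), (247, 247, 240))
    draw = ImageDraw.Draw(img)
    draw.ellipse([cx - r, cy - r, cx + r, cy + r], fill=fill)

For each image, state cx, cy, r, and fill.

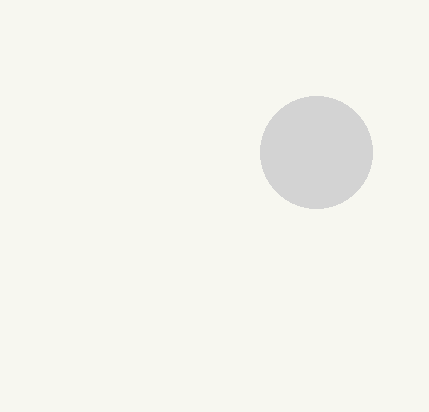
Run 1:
cx = 316; cy = 152; r = 56; fill = 'lightgray'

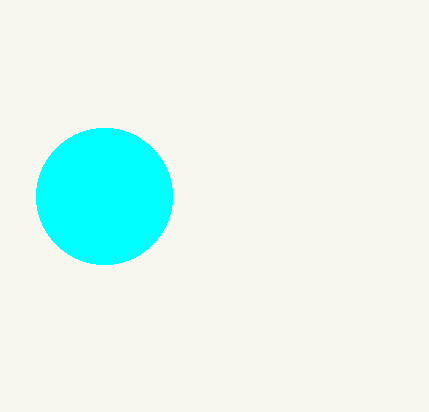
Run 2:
cx = 104; cy = 196; r = 68; fill = 'cyan'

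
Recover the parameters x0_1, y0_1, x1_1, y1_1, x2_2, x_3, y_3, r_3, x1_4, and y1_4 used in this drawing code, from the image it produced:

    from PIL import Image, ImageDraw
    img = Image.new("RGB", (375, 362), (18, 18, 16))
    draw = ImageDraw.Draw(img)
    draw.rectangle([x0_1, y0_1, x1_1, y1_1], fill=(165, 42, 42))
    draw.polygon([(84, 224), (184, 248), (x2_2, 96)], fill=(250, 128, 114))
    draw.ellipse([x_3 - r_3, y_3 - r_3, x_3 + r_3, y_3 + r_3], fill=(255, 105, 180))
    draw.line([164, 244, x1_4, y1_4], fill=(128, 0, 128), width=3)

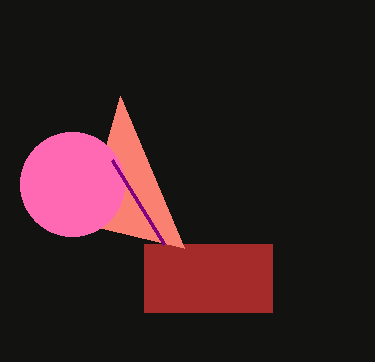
x0_1 = 144
y0_1 = 244
x1_1 = 272
y1_1 = 312
x2_2 = 120
x_3 = 72
y_3 = 184
r_3 = 52
x1_4 = 112
y1_4 = 160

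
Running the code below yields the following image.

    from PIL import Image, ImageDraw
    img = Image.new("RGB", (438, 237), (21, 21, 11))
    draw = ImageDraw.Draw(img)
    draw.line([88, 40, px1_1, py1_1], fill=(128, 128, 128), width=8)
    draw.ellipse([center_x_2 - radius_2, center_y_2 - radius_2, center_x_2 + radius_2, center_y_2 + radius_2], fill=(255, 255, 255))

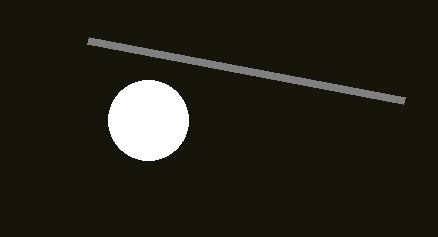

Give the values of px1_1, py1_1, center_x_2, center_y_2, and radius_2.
px1_1 = 404, py1_1 = 100, center_x_2 = 148, center_y_2 = 120, radius_2 = 40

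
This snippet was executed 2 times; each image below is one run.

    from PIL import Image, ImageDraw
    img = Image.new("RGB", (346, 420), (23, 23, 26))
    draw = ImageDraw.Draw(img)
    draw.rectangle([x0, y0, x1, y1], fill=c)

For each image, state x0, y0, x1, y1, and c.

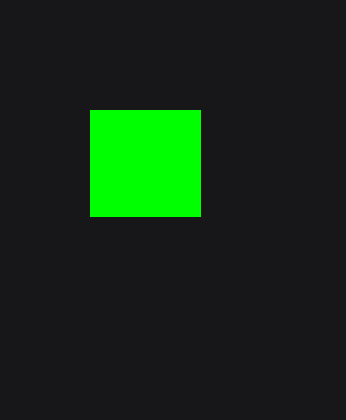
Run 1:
x0 = 90, y0 = 110, x1 = 200, y1 = 216, c = 'lime'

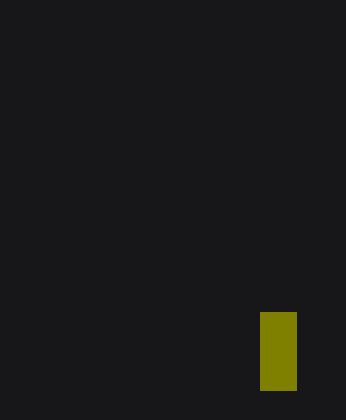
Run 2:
x0 = 260, y0 = 312, x1 = 296, y1 = 390, c = 'olive'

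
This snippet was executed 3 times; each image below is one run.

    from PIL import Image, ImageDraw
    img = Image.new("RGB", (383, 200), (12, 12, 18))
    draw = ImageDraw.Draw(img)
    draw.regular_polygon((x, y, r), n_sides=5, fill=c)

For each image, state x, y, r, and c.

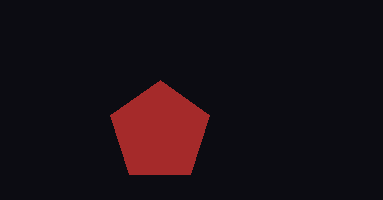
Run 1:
x = 160, y = 132, r = 52, c = 'brown'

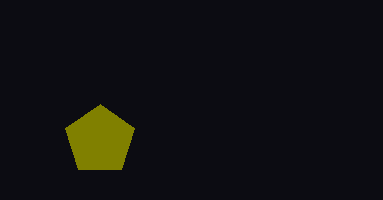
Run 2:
x = 100; y = 140; r = 36; c = 'olive'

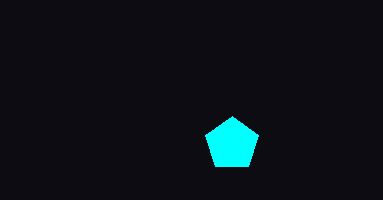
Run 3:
x = 232, y = 144, r = 28, c = 'cyan'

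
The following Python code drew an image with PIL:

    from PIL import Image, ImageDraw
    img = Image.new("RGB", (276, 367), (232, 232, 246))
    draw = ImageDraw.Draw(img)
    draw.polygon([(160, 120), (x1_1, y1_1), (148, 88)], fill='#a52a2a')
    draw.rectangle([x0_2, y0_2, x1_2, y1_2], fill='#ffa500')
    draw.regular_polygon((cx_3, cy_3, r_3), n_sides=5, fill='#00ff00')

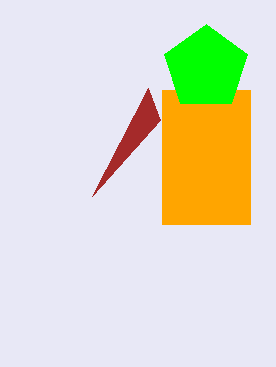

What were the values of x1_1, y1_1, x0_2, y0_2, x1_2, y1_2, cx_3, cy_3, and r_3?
x1_1 = 92
y1_1 = 196
x0_2 = 162
y0_2 = 90
x1_2 = 250
y1_2 = 224
cx_3 = 206
cy_3 = 68
r_3 = 44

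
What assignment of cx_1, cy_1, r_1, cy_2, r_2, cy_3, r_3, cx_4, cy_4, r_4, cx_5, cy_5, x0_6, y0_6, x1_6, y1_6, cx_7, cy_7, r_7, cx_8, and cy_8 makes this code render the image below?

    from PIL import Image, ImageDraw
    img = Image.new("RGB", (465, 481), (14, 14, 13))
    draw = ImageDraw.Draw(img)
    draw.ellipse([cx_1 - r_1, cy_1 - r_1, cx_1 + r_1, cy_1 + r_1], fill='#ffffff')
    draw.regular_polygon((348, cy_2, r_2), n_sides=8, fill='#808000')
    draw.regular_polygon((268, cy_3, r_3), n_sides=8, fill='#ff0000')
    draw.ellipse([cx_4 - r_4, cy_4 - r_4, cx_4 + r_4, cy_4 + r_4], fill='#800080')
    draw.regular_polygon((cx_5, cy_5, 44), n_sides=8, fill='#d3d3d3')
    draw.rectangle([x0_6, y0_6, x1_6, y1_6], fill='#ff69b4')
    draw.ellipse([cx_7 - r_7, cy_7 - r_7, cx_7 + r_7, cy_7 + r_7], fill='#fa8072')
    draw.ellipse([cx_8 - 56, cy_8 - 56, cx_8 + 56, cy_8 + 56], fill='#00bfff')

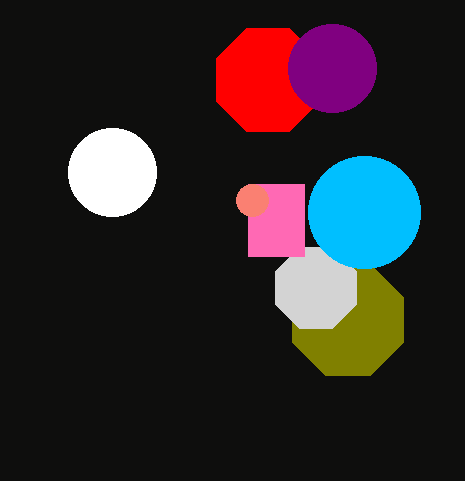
cx_1 = 112; cy_1 = 172; r_1 = 44; cy_2 = 320; r_2 = 60; cy_3 = 80; r_3 = 56; cx_4 = 332; cy_4 = 68; r_4 = 44; cx_5 = 316; cy_5 = 288; x0_6 = 248; y0_6 = 184; x1_6 = 304; y1_6 = 256; cx_7 = 252; cy_7 = 200; r_7 = 16; cx_8 = 364; cy_8 = 212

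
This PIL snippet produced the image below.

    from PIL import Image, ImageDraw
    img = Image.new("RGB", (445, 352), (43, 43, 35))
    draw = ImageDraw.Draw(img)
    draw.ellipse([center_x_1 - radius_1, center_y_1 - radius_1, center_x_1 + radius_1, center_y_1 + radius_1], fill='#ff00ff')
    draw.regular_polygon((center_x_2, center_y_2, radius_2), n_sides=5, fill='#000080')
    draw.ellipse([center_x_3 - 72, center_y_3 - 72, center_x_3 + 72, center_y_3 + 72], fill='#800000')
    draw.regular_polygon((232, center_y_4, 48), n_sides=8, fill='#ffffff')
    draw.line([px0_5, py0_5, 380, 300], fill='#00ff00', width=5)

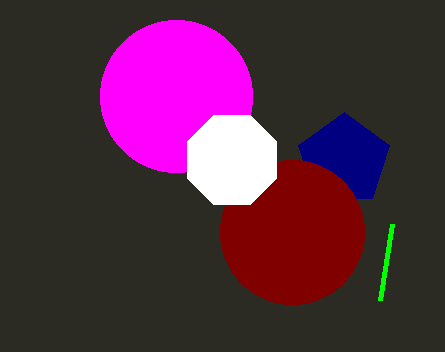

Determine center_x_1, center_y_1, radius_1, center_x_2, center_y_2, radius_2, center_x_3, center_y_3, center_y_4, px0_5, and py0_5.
center_x_1 = 176, center_y_1 = 96, radius_1 = 76, center_x_2 = 344, center_y_2 = 160, radius_2 = 48, center_x_3 = 292, center_y_3 = 232, center_y_4 = 160, px0_5 = 392, py0_5 = 224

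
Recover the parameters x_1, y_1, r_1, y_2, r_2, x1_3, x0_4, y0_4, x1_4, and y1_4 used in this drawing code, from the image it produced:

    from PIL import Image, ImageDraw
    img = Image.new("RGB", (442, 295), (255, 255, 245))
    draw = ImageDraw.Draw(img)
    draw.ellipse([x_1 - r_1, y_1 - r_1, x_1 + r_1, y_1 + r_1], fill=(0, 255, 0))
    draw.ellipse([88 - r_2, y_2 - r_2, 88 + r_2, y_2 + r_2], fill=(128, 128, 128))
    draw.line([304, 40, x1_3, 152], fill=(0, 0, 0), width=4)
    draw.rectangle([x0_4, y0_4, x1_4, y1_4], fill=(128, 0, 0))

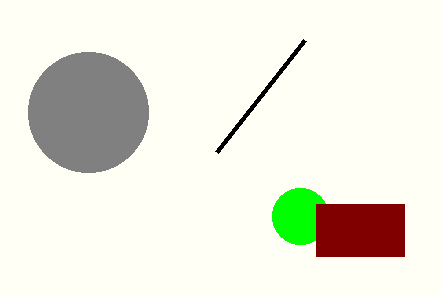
x_1 = 300, y_1 = 216, r_1 = 28, y_2 = 112, r_2 = 60, x1_3 = 216, x0_4 = 316, y0_4 = 204, x1_4 = 404, y1_4 = 256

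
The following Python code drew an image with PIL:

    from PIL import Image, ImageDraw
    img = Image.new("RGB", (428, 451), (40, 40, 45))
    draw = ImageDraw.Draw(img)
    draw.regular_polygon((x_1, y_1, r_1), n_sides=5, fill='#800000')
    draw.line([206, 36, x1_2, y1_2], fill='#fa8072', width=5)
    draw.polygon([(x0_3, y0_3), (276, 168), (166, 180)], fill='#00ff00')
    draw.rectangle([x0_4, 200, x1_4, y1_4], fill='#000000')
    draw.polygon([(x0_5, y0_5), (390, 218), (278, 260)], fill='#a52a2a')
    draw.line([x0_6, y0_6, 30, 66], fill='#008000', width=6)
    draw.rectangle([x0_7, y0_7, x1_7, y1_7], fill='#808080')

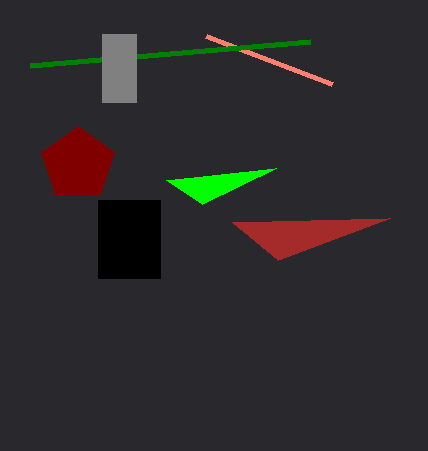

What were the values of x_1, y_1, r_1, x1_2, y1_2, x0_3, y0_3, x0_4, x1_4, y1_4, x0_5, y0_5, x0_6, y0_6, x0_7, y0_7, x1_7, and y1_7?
x_1 = 78, y_1 = 164, r_1 = 38, x1_2 = 332, y1_2 = 84, x0_3 = 202, y0_3 = 204, x0_4 = 98, x1_4 = 160, y1_4 = 278, x0_5 = 232, y0_5 = 222, x0_6 = 310, y0_6 = 42, x0_7 = 102, y0_7 = 34, x1_7 = 136, y1_7 = 102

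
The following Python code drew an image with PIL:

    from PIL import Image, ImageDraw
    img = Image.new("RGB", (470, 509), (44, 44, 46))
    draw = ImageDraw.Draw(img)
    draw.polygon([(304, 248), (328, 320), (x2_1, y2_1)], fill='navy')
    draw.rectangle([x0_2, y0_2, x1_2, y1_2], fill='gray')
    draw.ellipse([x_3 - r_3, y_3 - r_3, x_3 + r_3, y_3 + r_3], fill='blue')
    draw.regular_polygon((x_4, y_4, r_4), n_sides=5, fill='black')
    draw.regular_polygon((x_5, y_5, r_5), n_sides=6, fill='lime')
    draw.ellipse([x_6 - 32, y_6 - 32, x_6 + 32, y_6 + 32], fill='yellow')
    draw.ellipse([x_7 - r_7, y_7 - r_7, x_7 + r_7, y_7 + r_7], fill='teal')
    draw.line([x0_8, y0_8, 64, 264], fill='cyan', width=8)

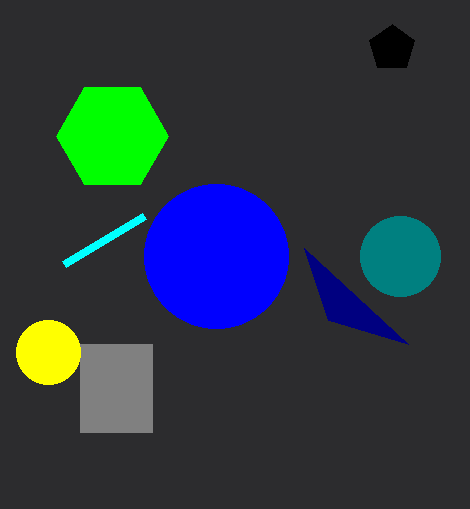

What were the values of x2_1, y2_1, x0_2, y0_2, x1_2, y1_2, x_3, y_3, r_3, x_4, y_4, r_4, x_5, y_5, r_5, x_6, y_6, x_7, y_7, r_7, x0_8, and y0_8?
x2_1 = 408
y2_1 = 344
x0_2 = 80
y0_2 = 344
x1_2 = 152
y1_2 = 432
x_3 = 216
y_3 = 256
r_3 = 72
x_4 = 392
y_4 = 48
r_4 = 24
x_5 = 112
y_5 = 136
r_5 = 56
x_6 = 48
y_6 = 352
x_7 = 400
y_7 = 256
r_7 = 40
x0_8 = 144
y0_8 = 216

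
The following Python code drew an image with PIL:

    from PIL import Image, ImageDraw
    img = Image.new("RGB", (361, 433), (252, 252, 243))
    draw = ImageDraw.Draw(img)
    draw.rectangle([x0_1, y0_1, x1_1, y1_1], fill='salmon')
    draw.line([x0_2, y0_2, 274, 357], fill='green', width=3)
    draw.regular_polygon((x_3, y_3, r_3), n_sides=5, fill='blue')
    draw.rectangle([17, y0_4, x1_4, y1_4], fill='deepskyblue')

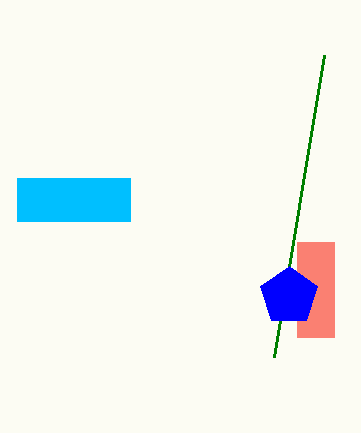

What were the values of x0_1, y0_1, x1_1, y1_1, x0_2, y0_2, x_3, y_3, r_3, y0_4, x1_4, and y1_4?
x0_1 = 297
y0_1 = 242
x1_1 = 334
y1_1 = 337
x0_2 = 324
y0_2 = 55
x_3 = 289
y_3 = 296
r_3 = 30
y0_4 = 178
x1_4 = 130
y1_4 = 221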